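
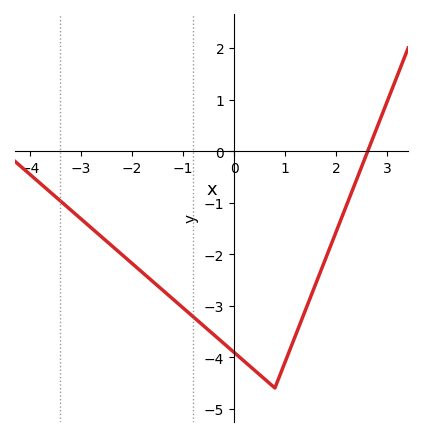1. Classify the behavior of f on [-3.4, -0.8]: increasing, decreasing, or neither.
decreasing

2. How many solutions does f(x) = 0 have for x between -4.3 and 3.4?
1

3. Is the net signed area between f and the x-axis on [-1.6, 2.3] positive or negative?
negative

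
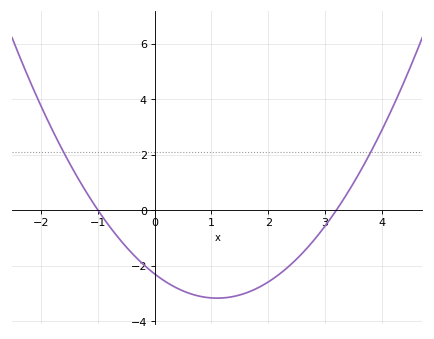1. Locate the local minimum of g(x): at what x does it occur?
1.1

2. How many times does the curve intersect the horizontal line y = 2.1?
2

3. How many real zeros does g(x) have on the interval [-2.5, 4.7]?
2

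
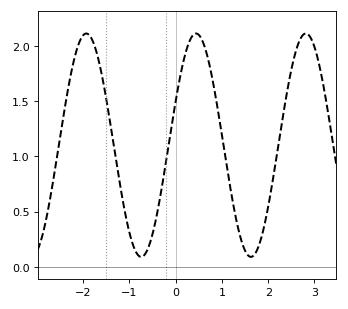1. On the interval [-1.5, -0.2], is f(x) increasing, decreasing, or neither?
neither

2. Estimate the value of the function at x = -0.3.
0.712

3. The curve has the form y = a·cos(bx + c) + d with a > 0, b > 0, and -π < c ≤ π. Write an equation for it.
y = 1.01cos(2.65x - 1.17) + 1.1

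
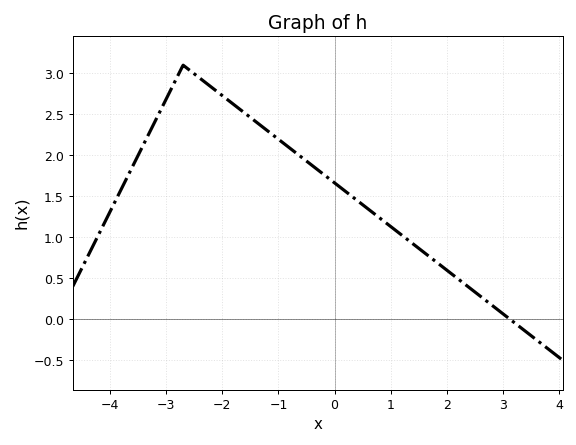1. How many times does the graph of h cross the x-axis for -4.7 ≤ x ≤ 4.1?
1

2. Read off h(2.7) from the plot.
0.228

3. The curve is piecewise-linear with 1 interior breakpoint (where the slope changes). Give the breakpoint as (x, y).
(-2.7, 3.1)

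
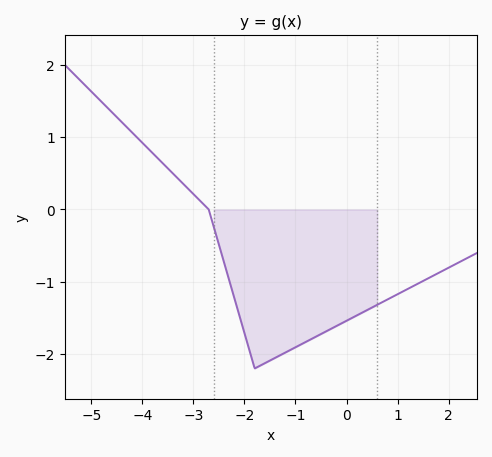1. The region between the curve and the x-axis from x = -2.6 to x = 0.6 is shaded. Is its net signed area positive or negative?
negative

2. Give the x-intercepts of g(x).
-2.7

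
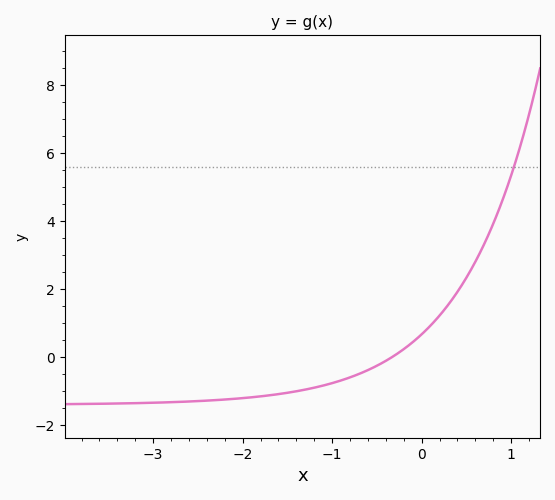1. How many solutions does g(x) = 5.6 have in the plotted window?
1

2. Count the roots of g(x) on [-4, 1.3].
1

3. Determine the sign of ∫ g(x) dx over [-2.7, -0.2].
negative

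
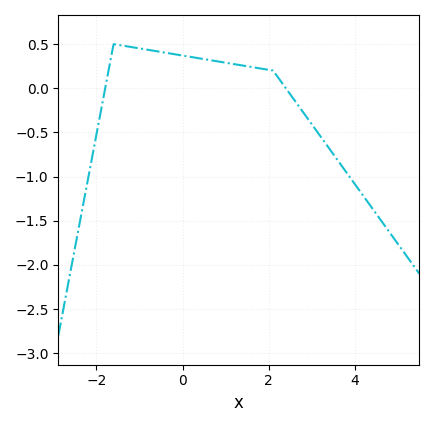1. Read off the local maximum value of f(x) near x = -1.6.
0.5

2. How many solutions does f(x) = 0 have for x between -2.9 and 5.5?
2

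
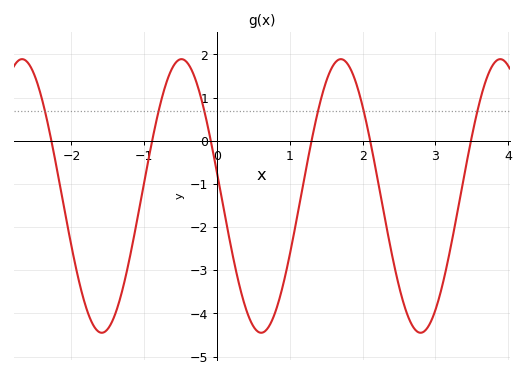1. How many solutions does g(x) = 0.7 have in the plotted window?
6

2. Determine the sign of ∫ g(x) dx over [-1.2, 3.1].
negative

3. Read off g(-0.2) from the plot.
0.867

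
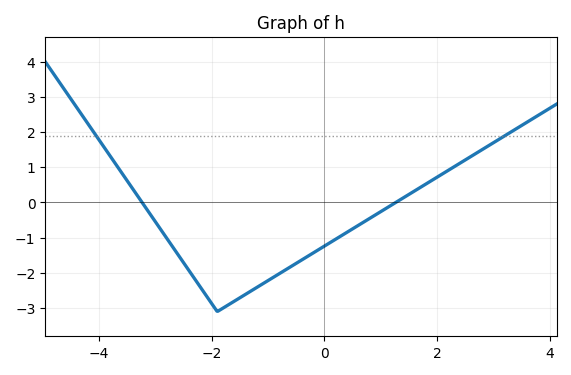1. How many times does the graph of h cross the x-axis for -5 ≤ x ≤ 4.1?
2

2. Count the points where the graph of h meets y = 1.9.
2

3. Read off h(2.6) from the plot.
1.3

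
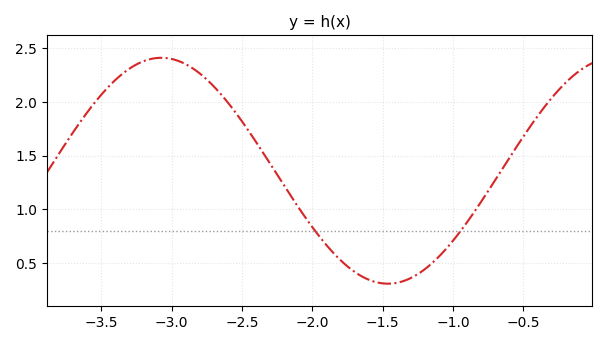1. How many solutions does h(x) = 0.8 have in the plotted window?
2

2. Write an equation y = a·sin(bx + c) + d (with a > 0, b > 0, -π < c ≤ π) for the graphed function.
y = 1.05sin(1.9x + 1.3) + 1.36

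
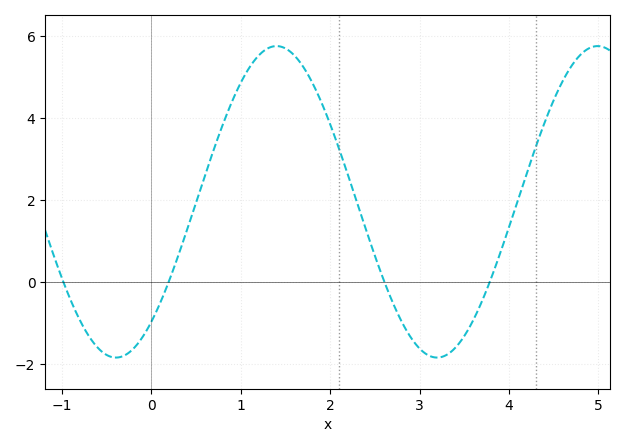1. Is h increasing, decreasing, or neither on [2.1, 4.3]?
neither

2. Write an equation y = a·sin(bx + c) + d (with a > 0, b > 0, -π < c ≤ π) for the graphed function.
y = 3.8sin(1.8x - 0.88) + 1.96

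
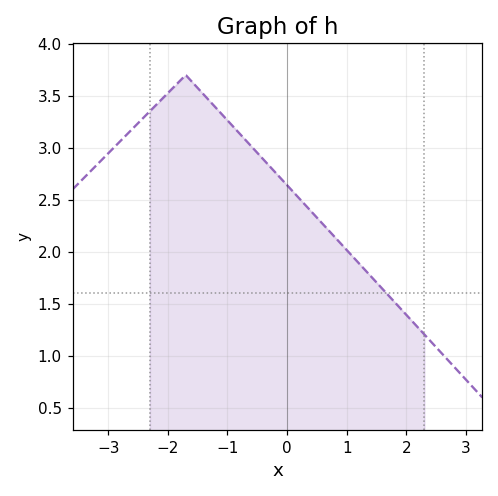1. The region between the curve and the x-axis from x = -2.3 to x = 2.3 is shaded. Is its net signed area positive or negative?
positive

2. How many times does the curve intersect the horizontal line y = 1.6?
1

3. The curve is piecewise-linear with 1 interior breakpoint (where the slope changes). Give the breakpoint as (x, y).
(-1.7, 3.7)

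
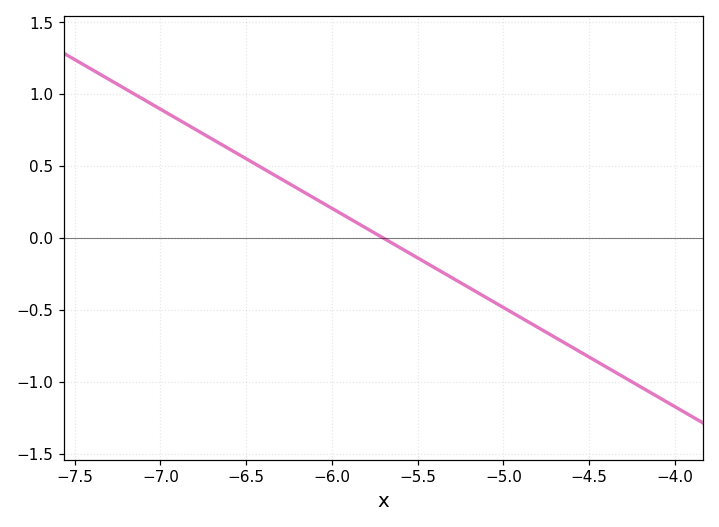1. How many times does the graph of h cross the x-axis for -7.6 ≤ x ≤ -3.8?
1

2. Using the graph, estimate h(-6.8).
0.759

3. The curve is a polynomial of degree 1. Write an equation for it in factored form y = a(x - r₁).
y = -0.69(x + 5.7)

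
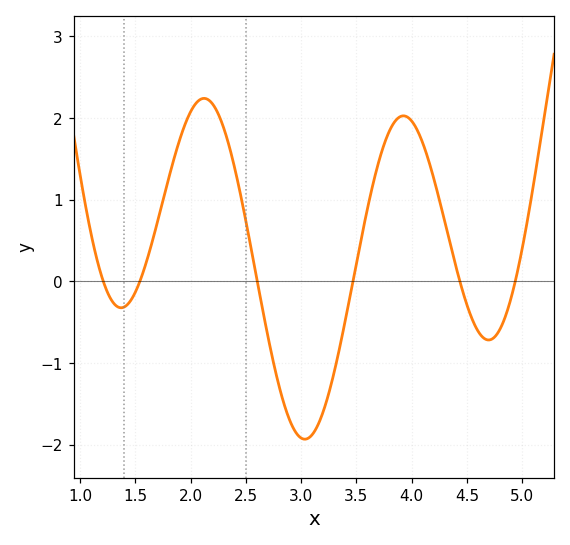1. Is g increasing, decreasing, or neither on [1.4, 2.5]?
neither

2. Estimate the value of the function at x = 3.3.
-1.11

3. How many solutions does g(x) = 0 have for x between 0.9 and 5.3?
6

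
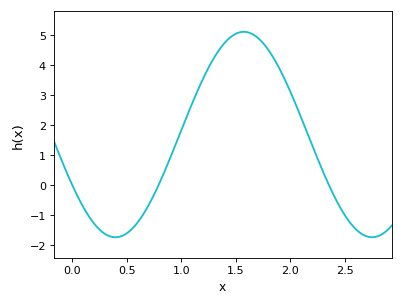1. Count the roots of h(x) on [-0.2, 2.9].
3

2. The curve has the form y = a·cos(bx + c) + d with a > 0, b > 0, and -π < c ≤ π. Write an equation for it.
y = 3.42cos(2.67x + 2.08) + 1.69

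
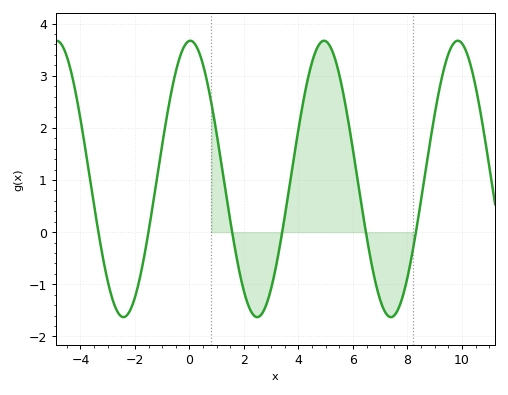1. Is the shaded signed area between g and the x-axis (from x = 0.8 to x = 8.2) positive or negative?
positive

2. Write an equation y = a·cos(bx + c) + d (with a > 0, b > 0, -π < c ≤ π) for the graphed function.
y = 2.65cos(1.28x - 0.04) + 1.02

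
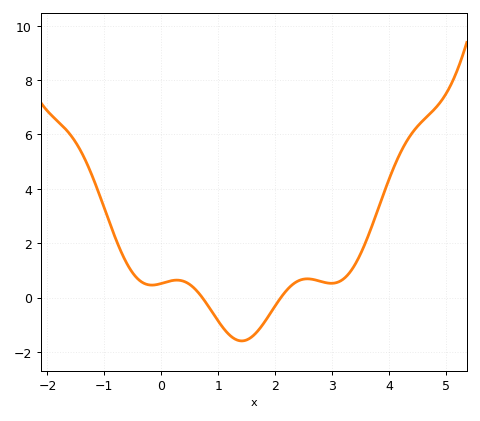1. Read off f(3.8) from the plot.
3.21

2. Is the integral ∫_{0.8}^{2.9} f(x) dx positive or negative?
negative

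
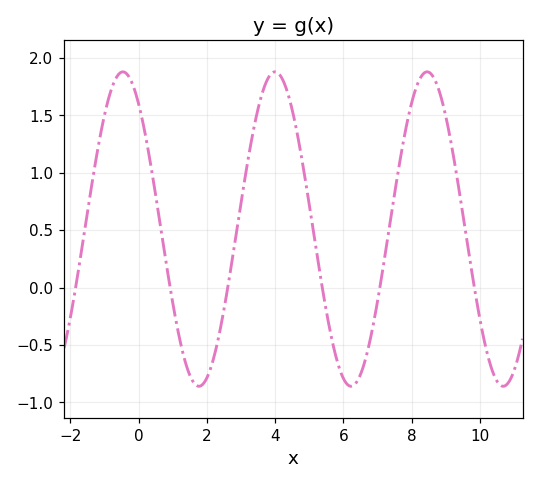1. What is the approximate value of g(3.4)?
1.4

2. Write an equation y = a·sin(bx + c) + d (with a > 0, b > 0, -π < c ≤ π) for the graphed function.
y = 1.37sin(1.4x + 2.2) + 0.51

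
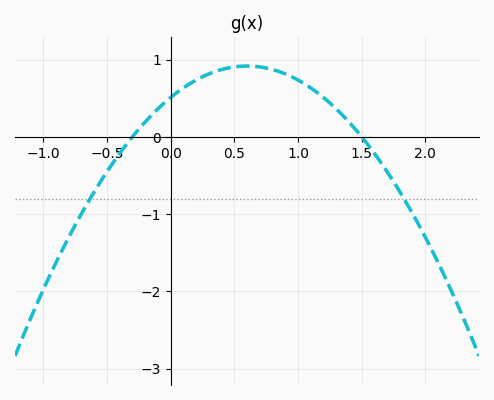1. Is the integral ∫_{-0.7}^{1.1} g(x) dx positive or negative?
positive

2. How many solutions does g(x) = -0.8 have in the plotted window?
2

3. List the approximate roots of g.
-0.3, 1.5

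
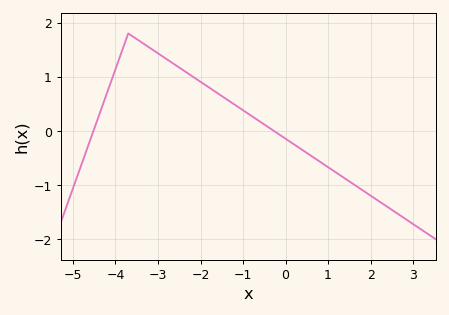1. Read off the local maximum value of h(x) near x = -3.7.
1.8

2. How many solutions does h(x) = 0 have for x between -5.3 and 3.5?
2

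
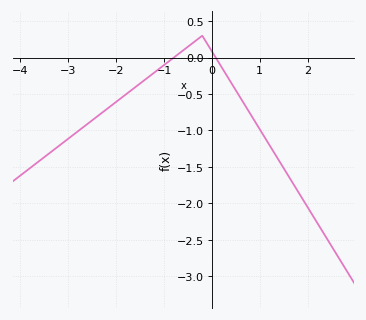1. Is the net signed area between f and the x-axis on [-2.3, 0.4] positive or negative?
negative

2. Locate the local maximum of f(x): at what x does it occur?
-0.2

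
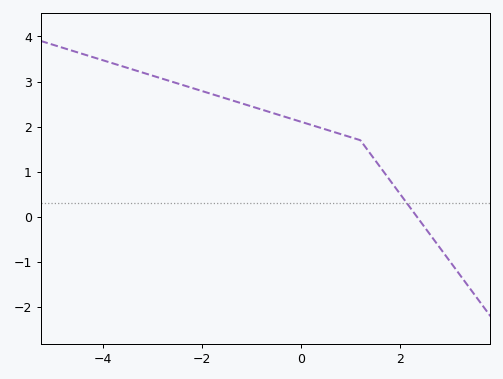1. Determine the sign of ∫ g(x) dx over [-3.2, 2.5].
positive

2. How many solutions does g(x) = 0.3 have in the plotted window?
1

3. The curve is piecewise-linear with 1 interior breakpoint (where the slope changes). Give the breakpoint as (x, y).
(1.2, 1.7)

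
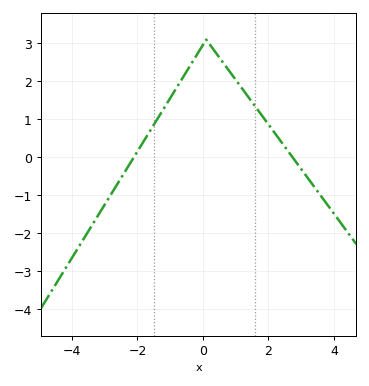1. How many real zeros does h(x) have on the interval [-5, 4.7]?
2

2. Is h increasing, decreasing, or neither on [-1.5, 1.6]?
neither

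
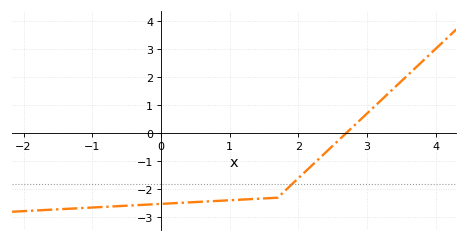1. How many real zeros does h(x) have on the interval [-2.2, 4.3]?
1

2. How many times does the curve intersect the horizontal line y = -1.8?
1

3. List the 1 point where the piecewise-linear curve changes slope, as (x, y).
(1.7, -2.3)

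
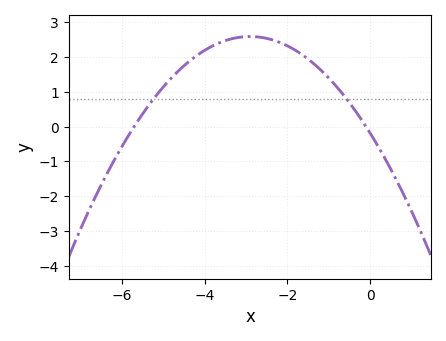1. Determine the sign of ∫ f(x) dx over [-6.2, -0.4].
positive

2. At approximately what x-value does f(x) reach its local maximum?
-2.9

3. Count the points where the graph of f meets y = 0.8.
2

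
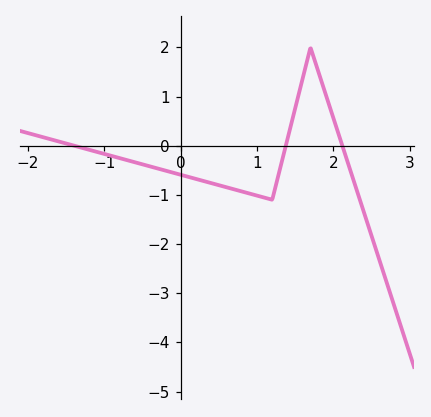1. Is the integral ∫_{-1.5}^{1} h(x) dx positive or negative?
negative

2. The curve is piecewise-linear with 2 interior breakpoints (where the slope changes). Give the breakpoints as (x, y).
(1.2, -1.1); (1.7, 2)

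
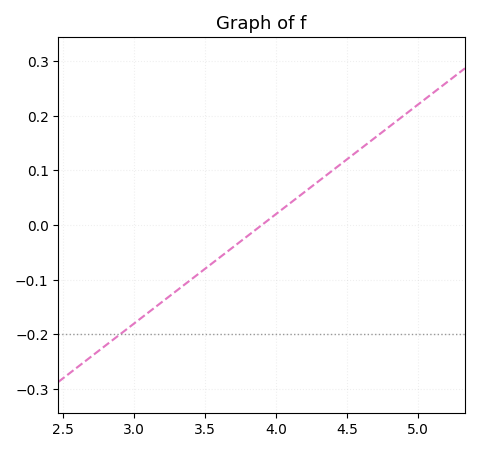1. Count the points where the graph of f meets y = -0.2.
1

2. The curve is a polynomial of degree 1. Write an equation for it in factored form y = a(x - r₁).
y = 0.2(x - 3.9)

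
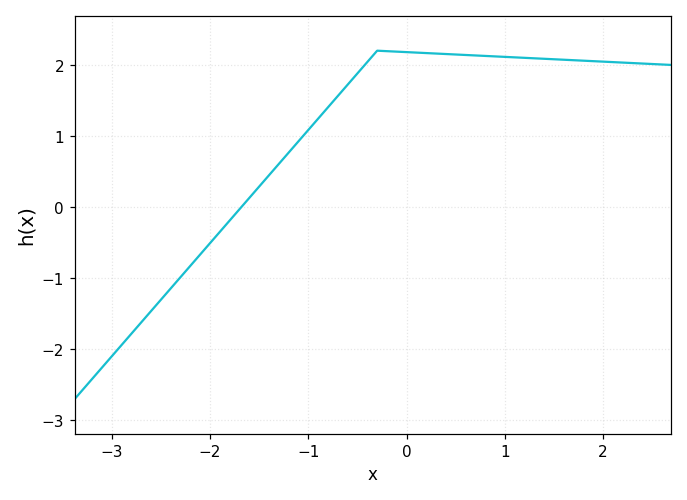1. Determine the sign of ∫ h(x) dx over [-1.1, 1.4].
positive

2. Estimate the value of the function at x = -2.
-0.507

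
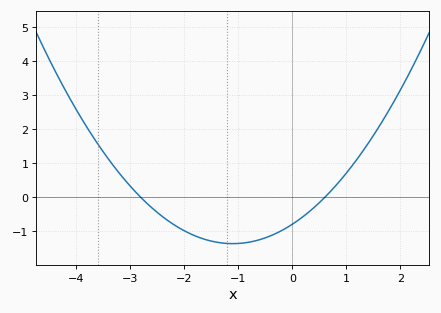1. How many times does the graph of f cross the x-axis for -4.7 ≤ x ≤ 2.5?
2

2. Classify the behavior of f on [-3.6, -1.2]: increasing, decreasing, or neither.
decreasing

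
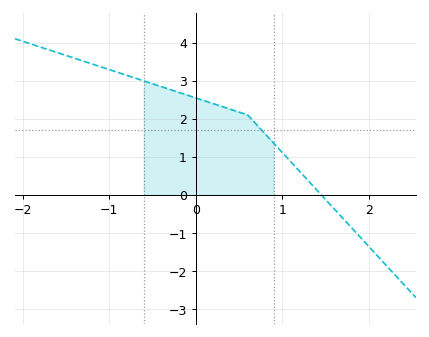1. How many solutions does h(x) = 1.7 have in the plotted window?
1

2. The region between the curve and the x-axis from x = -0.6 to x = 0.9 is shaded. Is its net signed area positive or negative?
positive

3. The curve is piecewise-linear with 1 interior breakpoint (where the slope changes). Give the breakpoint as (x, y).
(0.6, 2.1)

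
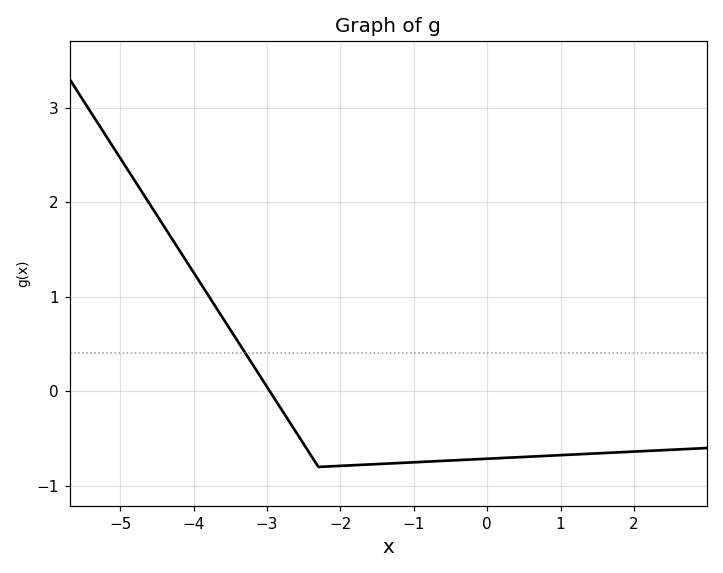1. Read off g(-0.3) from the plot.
-0.7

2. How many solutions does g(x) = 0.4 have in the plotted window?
1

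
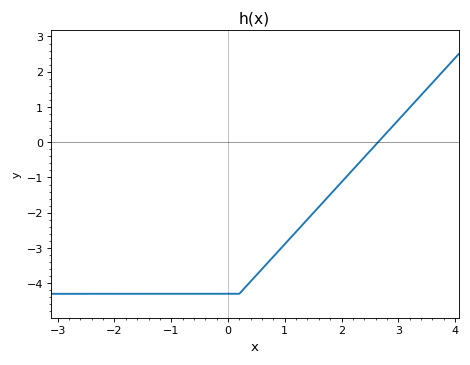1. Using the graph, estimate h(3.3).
1.16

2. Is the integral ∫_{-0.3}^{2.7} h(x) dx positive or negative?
negative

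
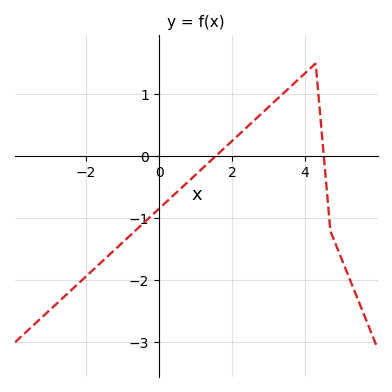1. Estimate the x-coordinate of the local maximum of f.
4.2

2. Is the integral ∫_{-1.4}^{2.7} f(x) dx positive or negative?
negative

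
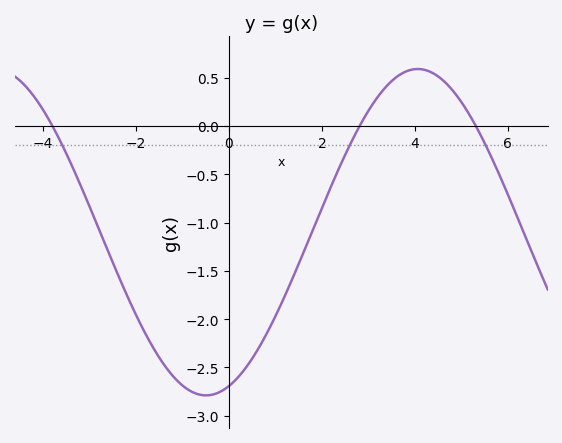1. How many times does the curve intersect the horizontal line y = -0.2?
3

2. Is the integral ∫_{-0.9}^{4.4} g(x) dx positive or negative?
negative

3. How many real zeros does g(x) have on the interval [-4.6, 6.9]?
3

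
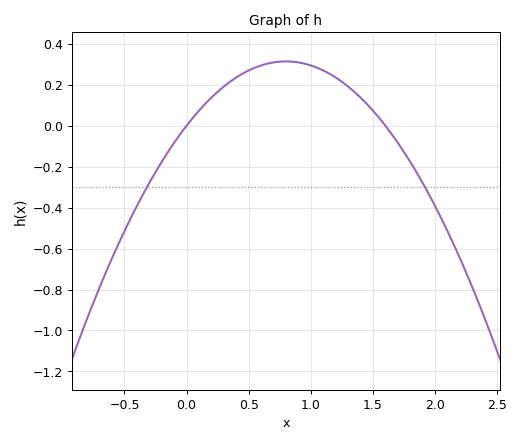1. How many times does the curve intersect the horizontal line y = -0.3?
2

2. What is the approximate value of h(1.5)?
0.08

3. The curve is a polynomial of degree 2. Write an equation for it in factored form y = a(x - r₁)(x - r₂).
y = -0.49(x - 0)(x - 1.6)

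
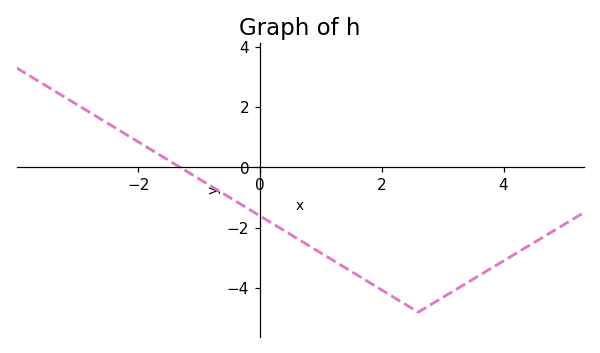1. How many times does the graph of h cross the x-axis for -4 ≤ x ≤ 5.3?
1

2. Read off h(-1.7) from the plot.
0.48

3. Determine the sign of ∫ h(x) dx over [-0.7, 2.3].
negative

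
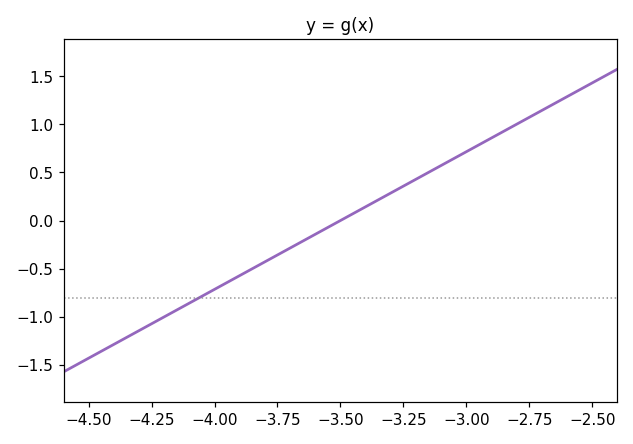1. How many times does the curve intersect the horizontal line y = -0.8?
1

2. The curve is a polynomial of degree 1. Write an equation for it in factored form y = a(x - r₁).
y = 1.43(x + 3.5)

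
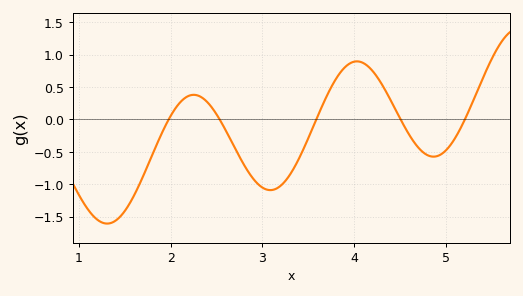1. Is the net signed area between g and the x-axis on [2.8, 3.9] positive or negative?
negative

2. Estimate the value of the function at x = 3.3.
-0.857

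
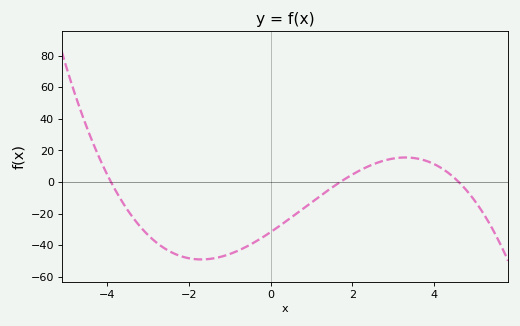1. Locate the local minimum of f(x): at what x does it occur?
-1.7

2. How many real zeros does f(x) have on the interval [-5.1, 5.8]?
3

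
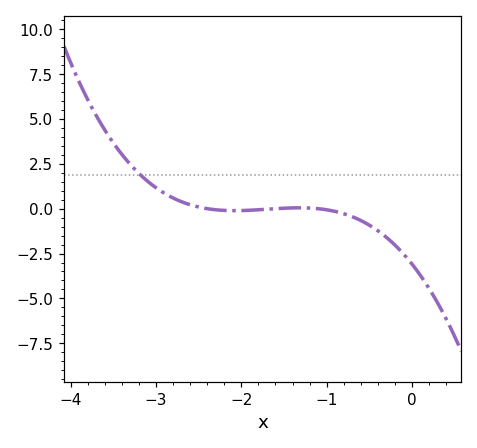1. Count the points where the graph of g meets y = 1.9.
1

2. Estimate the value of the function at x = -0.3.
-1.6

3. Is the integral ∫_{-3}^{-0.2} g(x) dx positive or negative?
negative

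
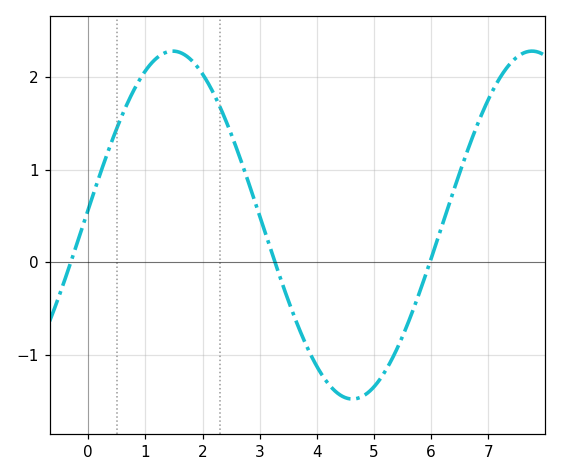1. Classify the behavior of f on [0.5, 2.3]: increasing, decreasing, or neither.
neither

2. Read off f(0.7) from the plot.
1.7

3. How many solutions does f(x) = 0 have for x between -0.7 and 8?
3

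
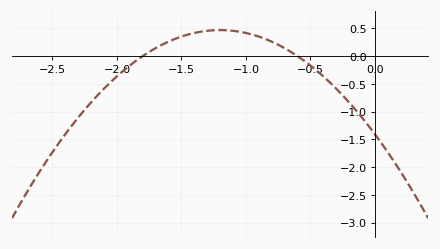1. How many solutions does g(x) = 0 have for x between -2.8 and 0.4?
2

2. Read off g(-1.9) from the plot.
-0.15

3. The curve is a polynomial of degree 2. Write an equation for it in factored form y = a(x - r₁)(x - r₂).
y = -1.3(x + 1.8)(x + 0.6)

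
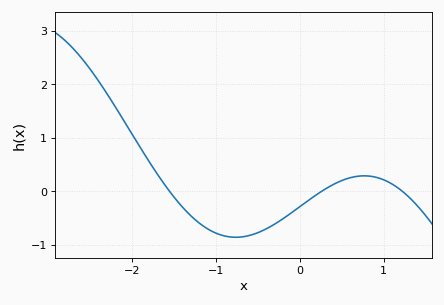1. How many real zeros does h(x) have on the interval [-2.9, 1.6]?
3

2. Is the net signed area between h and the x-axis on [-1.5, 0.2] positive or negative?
negative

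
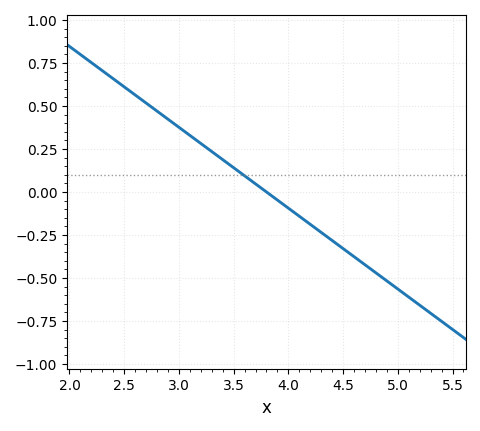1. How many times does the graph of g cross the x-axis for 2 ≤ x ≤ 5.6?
1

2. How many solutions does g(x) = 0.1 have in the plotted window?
1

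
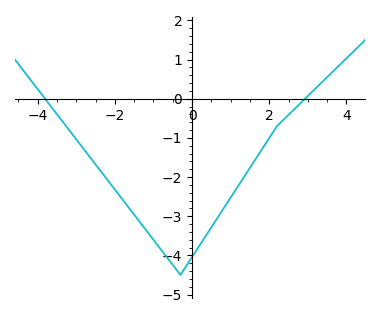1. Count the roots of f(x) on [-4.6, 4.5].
2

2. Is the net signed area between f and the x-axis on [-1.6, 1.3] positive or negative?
negative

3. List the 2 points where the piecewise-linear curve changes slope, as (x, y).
(-0.3, -4.5); (2.2, -0.7)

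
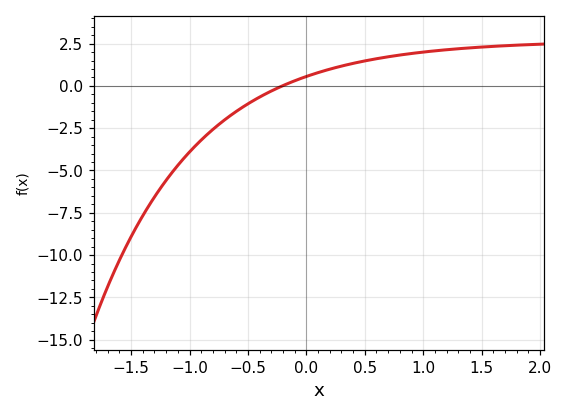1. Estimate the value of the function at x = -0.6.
-1.6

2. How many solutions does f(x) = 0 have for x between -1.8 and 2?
1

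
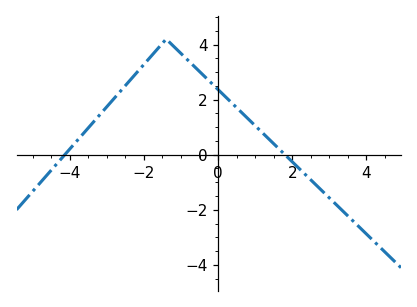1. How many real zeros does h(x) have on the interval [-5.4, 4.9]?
2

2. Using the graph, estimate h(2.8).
-1.4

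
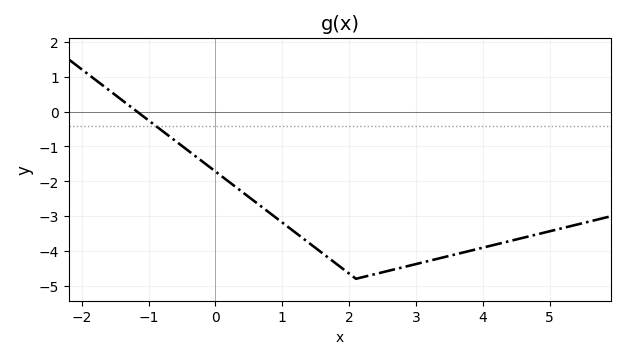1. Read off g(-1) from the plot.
-0.3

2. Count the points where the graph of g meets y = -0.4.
1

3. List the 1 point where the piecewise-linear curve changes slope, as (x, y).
(2.1, -4.8)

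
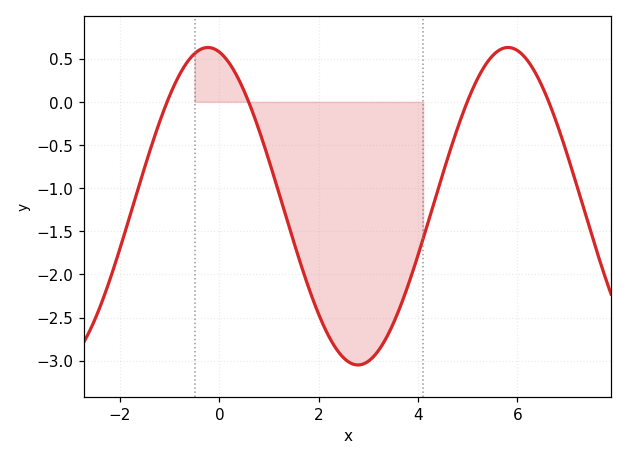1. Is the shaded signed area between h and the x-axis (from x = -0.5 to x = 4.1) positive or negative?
negative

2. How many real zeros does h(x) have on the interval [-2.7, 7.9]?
4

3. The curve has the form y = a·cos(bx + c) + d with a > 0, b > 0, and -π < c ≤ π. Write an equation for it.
y = 1.84cos(1.04x + 0.242) - 1.21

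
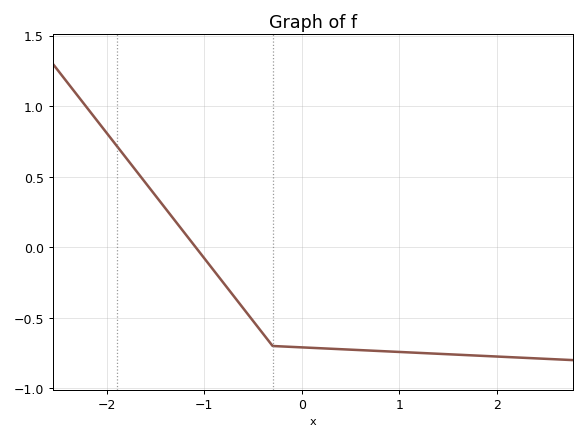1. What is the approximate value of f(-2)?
0.8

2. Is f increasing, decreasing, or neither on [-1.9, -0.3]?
decreasing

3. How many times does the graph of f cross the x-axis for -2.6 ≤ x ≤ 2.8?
1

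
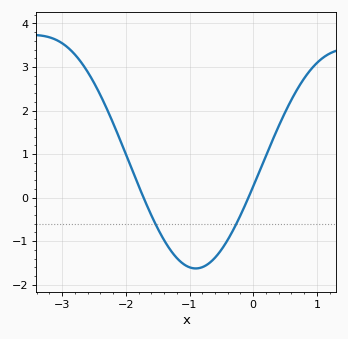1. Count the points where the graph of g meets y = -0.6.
2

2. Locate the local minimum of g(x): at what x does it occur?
-0.902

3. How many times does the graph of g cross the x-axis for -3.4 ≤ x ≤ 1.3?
2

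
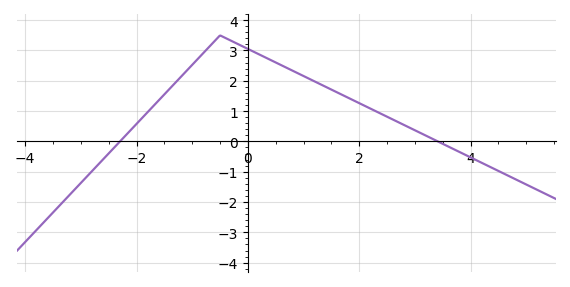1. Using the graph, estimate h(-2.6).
-0.6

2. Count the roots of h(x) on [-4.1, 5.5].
2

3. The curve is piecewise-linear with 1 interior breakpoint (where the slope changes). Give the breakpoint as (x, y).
(-0.5, 3.5)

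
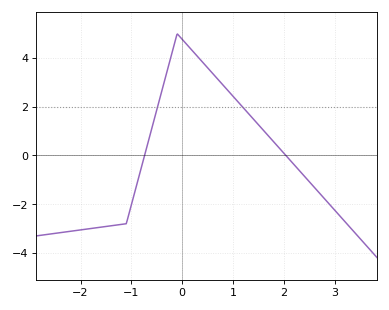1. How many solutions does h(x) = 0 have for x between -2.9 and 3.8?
2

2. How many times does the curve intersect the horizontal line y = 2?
2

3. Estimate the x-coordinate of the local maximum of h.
-0.101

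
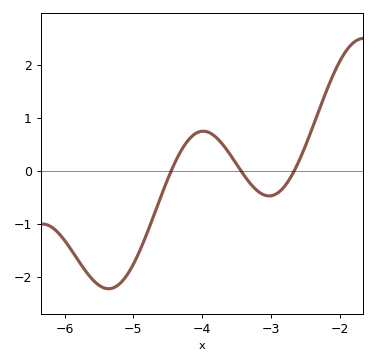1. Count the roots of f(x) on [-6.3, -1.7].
3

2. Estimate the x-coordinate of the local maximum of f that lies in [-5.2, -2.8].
-4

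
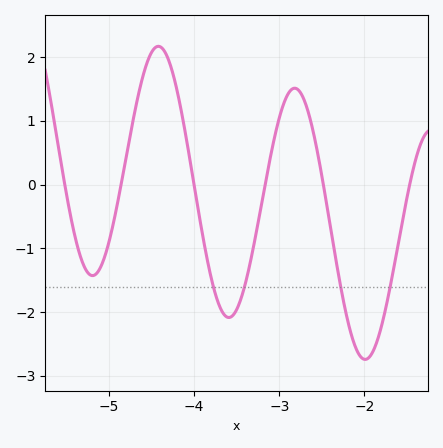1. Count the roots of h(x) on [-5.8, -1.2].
6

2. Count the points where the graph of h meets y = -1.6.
4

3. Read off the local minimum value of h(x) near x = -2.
-2.7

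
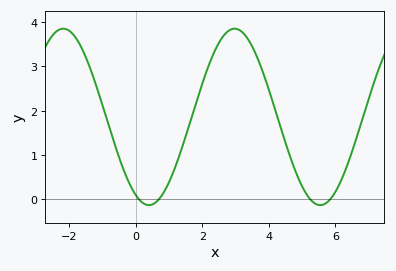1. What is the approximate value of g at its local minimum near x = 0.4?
-0.1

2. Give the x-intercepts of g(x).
0, 0.6, 5.2, 5.8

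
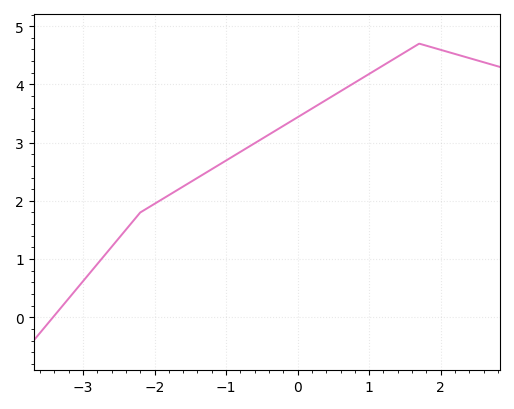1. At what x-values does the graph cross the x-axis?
-3.4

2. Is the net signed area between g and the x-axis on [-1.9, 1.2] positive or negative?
positive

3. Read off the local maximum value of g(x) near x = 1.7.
4.7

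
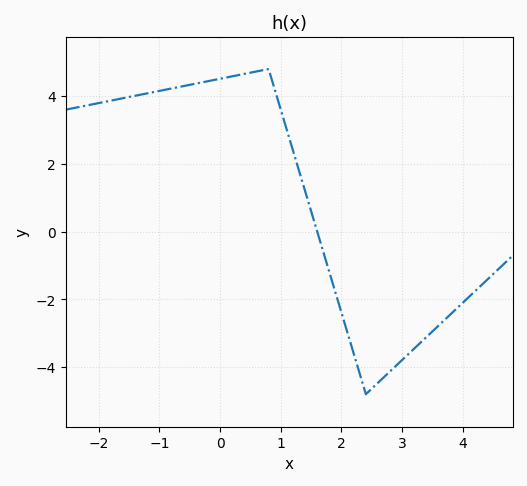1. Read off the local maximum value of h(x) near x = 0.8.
4.8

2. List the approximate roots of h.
1.6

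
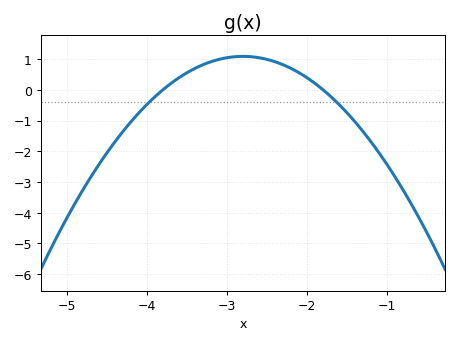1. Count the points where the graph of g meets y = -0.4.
2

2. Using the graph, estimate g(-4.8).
-3.3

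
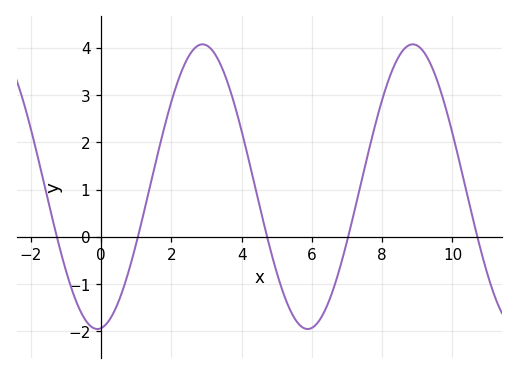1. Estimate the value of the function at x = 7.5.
1.5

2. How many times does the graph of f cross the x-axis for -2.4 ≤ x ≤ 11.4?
5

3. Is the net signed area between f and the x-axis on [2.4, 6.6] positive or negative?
positive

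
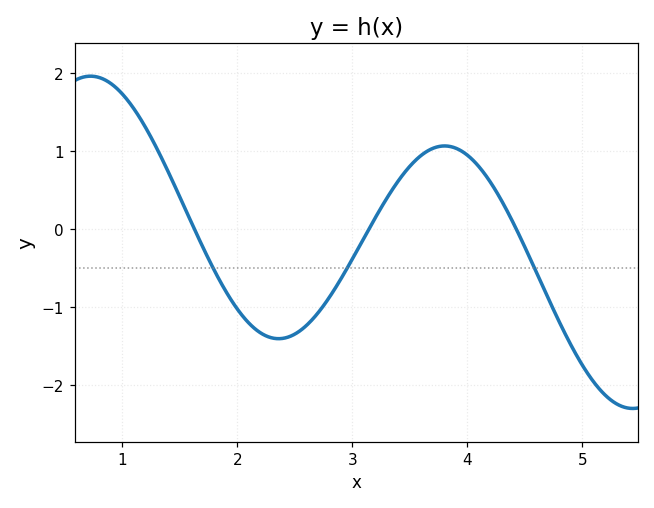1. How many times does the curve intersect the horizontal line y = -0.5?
3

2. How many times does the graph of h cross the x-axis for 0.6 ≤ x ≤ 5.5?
3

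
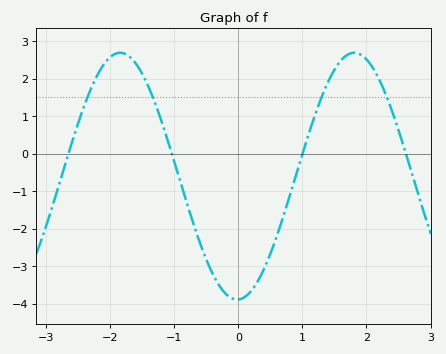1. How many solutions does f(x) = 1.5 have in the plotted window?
4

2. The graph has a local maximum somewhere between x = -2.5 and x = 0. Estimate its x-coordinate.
-1.84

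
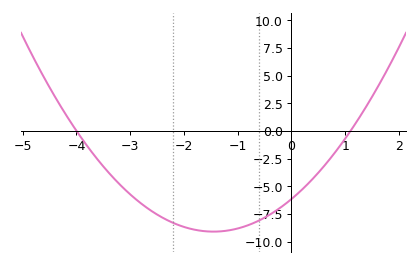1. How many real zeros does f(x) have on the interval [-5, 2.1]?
2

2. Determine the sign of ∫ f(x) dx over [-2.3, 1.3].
negative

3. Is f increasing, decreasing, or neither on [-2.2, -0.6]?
neither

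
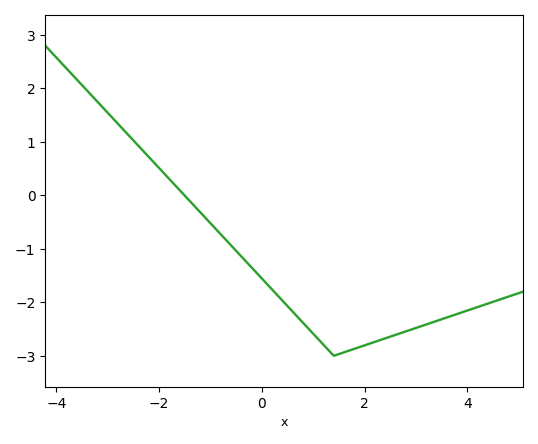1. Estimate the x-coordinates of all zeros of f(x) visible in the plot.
-1.6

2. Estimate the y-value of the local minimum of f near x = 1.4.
-3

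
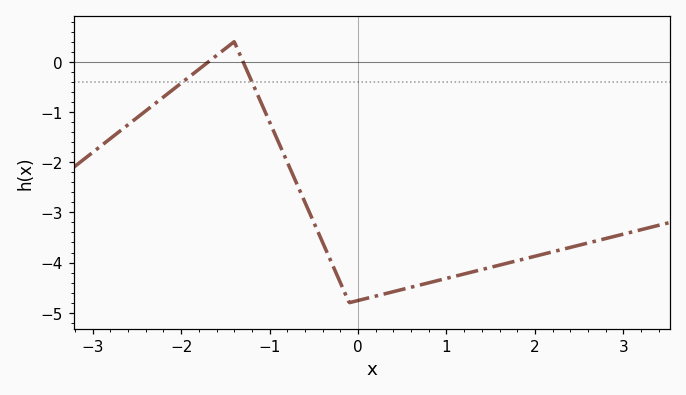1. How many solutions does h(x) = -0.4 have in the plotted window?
2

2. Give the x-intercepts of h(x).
-1.69, -1.3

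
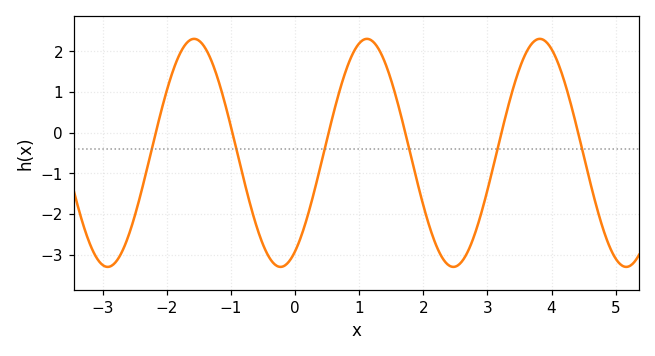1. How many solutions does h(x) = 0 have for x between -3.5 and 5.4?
6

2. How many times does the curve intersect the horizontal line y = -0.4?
6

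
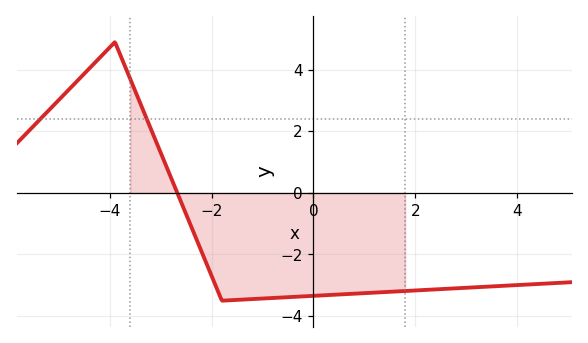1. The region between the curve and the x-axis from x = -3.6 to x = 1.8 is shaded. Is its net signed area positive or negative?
negative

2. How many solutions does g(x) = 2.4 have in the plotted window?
2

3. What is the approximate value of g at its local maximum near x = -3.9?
4.9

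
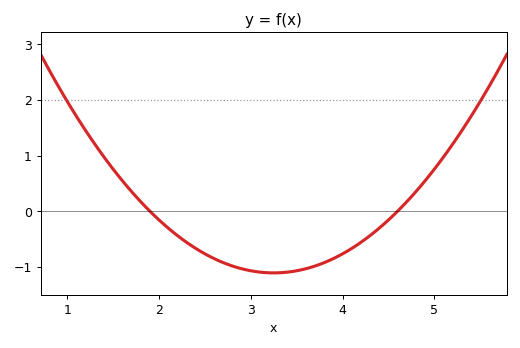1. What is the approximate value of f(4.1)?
-0.671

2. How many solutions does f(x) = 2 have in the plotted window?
2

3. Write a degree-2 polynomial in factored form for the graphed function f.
y = 0.61(x - 1.9)(x - 4.6)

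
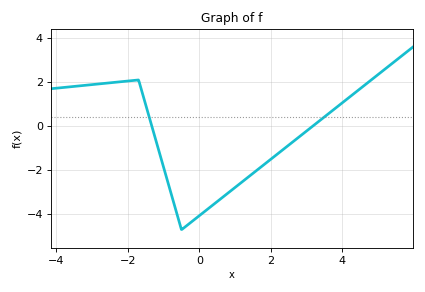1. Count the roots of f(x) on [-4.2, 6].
2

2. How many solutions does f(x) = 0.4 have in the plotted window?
2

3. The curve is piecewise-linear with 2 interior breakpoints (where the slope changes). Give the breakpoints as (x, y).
(-1.7, 2.1); (-0.5, -4.7)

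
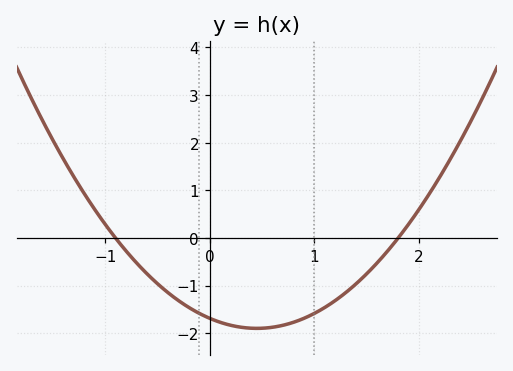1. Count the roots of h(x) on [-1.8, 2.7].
2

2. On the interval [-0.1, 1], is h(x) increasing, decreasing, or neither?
neither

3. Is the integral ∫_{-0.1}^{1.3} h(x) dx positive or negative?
negative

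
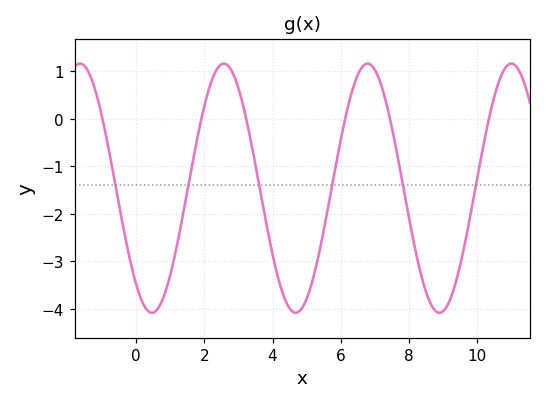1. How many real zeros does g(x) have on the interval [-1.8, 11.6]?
6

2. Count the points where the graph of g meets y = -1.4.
6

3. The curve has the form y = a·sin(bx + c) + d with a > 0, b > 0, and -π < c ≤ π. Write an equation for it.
y = 2.62sin(1.49x - 2.26) - 1.46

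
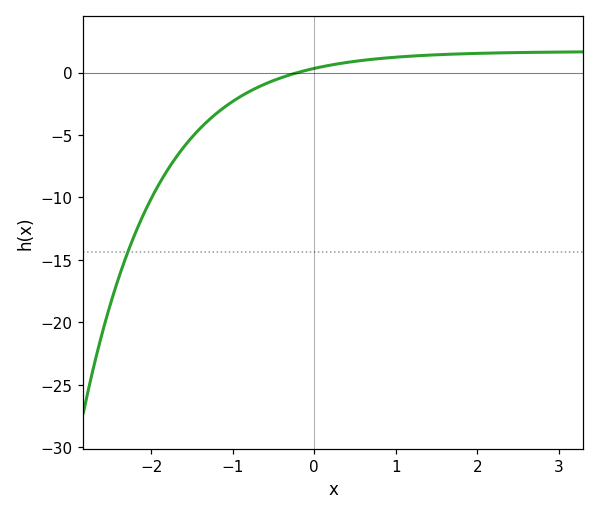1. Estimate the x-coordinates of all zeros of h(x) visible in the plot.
-0.201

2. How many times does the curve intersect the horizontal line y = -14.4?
1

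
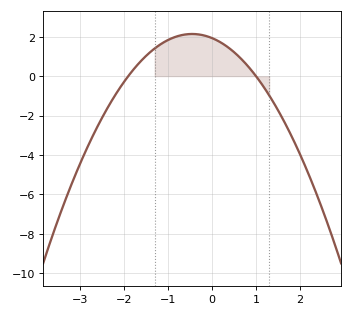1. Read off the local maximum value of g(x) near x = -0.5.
2.2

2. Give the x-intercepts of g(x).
-1.9, 1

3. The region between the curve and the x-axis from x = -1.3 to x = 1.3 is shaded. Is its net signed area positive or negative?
positive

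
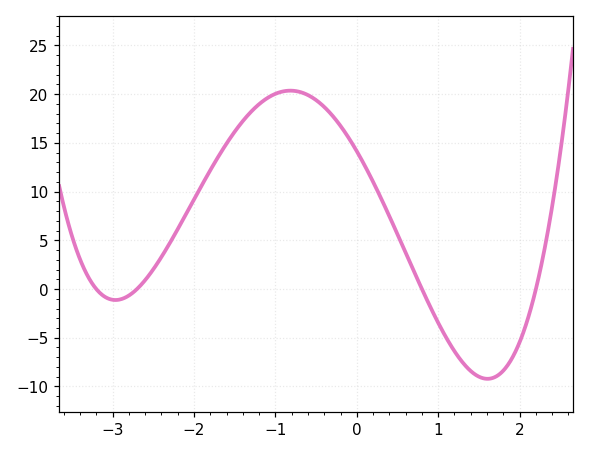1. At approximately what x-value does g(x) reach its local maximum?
-0.8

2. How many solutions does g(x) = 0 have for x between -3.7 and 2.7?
4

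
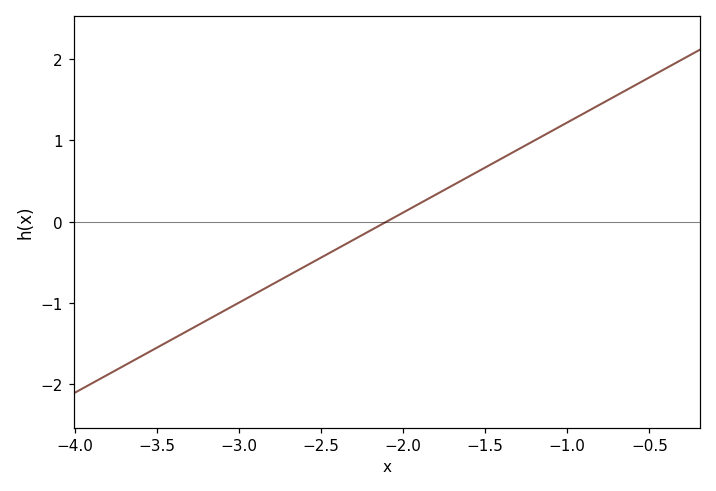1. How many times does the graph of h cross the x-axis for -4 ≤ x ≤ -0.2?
1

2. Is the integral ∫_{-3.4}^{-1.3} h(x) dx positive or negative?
negative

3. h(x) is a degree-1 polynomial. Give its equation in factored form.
y = 1.11(x + 2.1)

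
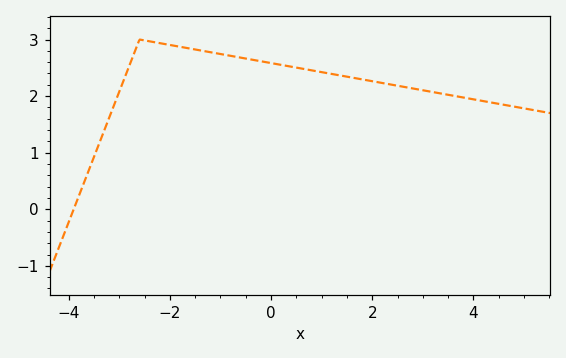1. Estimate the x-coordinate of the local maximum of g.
-2.6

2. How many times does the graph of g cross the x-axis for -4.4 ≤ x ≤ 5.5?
1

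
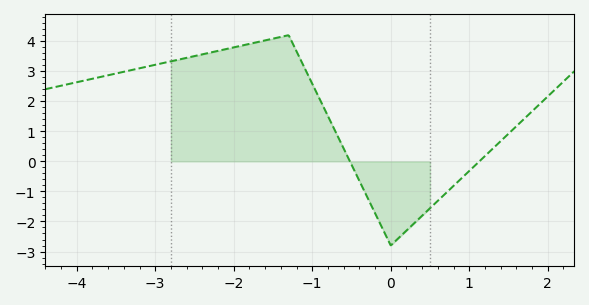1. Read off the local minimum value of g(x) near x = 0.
-2.8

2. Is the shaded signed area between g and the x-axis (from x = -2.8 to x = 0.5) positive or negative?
positive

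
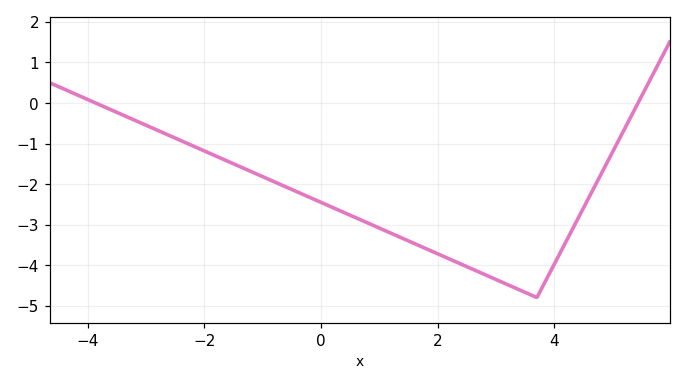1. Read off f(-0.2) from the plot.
-2.32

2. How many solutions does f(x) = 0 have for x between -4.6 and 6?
2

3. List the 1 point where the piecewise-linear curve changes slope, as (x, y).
(3.7, -4.8)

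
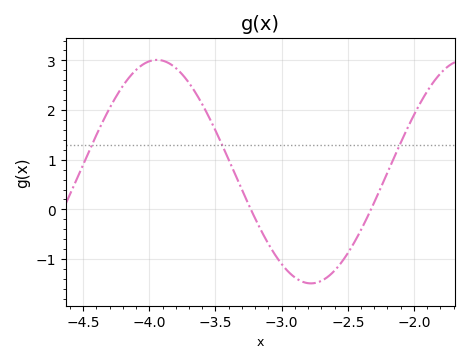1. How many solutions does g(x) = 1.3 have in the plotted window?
3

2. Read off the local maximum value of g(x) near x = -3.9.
3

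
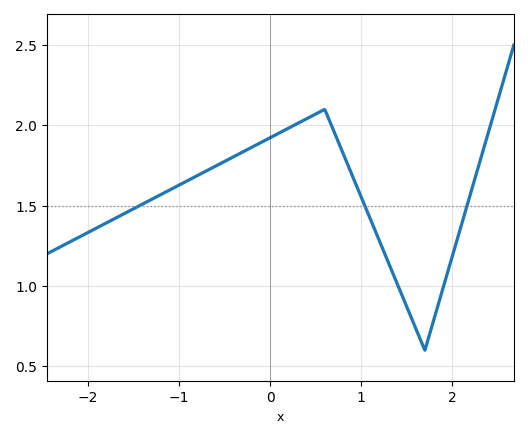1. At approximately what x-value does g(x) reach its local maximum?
0.6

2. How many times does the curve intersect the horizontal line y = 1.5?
3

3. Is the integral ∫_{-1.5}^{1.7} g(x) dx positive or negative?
positive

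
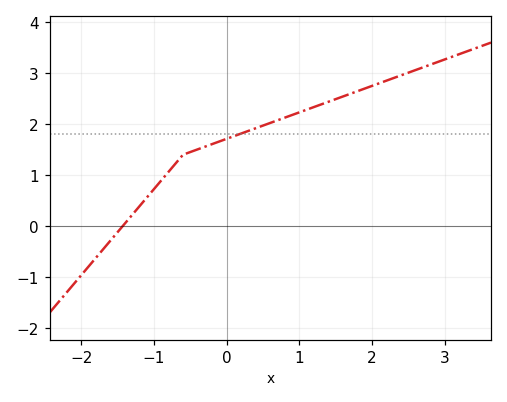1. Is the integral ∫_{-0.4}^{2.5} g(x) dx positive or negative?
positive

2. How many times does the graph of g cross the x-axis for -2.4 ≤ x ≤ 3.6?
1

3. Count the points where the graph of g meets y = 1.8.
1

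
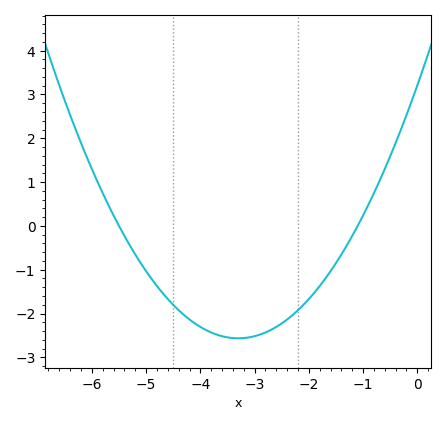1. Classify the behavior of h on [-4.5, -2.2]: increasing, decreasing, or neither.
neither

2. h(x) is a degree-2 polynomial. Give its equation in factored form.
y = 0.53(x + 5.5)(x + 1.1)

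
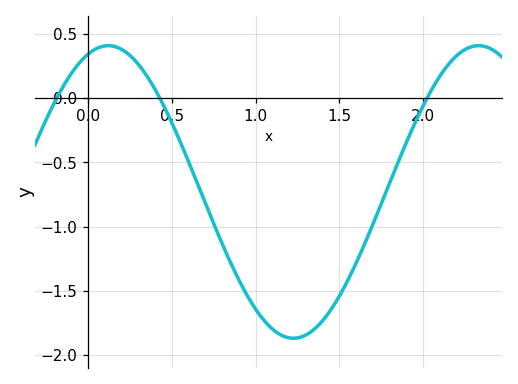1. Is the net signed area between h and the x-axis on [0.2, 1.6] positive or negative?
negative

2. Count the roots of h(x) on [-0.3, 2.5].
3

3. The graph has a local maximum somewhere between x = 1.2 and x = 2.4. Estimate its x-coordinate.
2.33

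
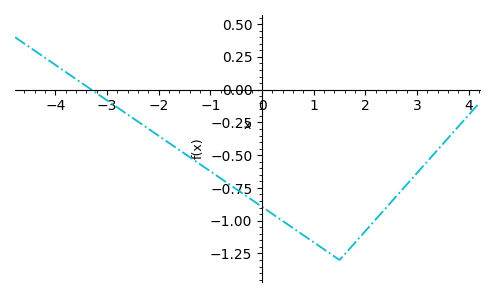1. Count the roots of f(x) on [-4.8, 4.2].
1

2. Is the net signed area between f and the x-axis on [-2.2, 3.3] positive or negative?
negative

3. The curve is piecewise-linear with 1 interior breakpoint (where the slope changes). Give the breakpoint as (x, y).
(1.5, -1.3)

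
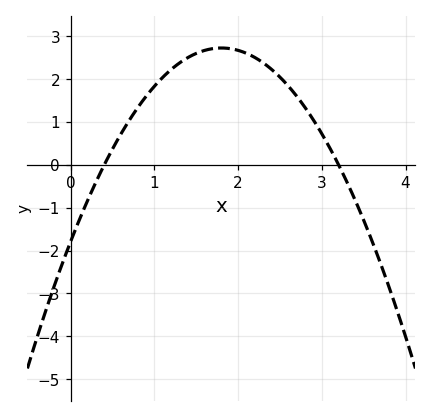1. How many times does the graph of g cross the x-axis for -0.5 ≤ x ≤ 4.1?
2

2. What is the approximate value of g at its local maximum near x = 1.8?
2.72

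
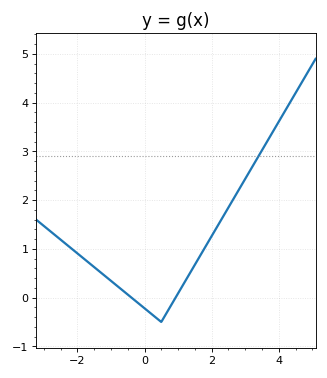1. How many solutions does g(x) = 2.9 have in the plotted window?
1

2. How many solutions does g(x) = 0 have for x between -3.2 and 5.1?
2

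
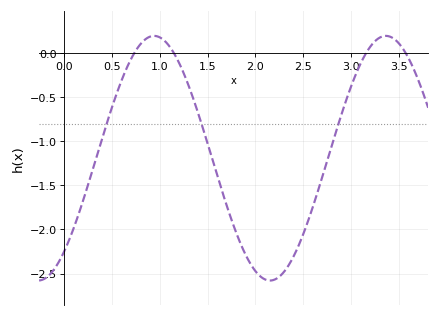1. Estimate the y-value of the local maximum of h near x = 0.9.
0.2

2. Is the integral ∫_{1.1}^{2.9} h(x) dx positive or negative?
negative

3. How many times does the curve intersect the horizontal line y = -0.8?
3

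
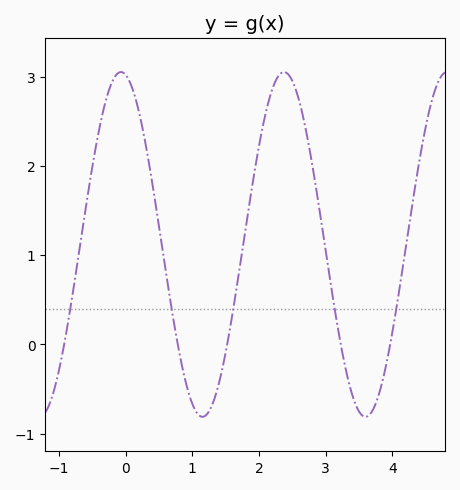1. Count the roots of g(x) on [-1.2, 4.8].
5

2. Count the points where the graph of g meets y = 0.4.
5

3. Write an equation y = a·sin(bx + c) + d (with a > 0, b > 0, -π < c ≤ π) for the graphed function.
y = 1.93sin(2.57x + 1.75) + 1.12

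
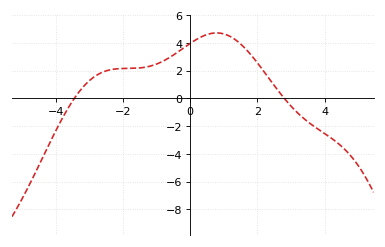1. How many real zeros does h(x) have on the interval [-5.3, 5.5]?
2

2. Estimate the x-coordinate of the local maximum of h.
0.79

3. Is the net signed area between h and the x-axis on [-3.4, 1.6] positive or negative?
positive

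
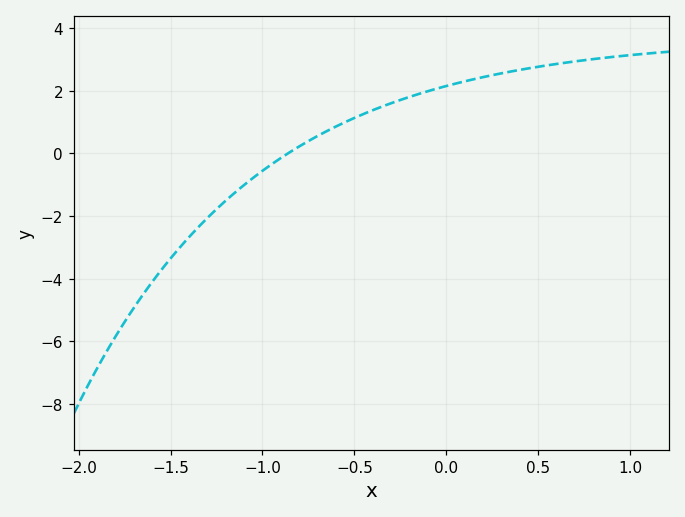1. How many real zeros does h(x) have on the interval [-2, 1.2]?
1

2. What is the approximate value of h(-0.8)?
0.223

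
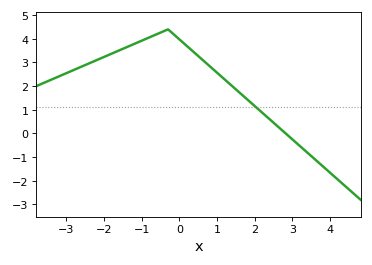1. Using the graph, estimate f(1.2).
2.3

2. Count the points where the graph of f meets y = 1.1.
1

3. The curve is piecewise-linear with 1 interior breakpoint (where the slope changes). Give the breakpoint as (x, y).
(-0.3, 4.4)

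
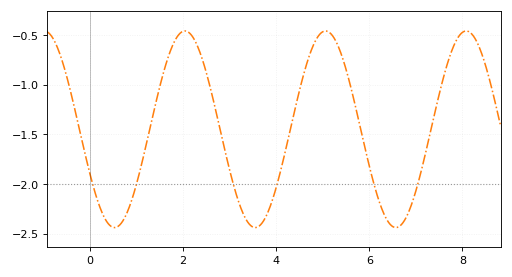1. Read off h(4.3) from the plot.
-1.46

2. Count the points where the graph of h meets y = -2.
6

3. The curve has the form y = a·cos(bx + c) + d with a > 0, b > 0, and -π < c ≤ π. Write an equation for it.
y = 0.99cos(2.08x + 2.04) - 1.45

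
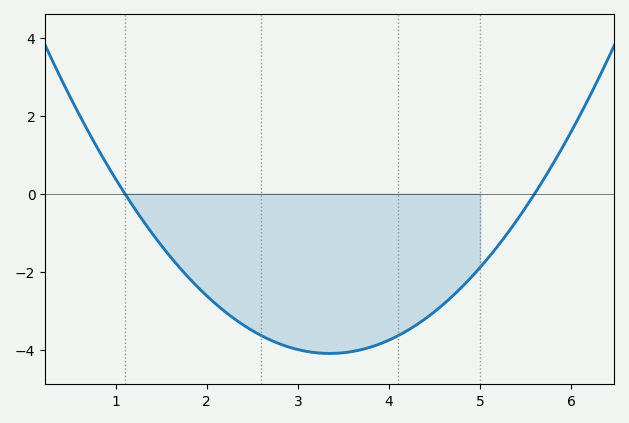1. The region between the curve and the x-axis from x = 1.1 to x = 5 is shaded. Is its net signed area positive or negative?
negative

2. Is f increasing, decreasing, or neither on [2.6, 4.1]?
neither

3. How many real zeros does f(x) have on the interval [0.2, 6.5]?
2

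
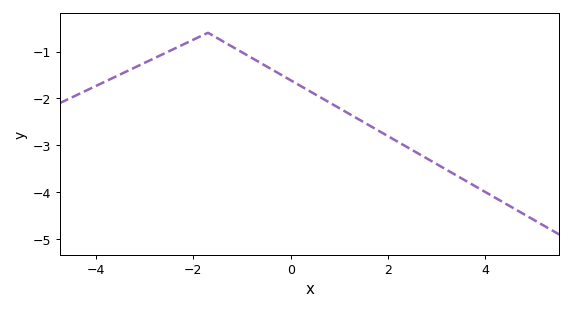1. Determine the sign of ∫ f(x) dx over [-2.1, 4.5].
negative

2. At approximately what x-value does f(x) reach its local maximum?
-1.8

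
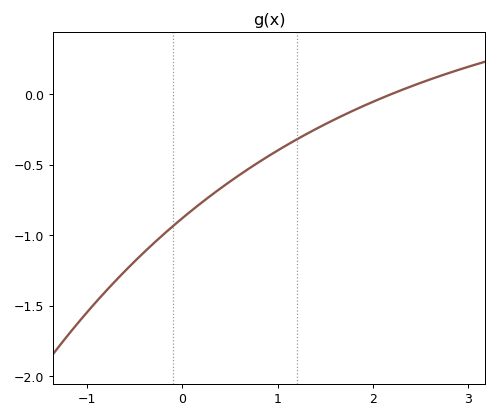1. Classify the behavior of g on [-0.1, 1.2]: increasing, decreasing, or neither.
increasing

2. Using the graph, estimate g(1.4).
-0.25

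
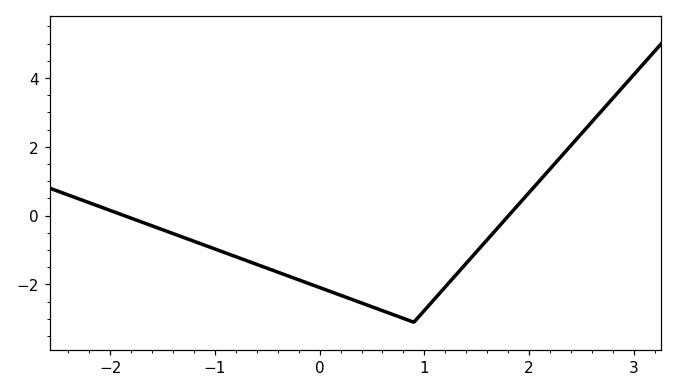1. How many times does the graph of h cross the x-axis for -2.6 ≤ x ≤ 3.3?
2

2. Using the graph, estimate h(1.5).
-1.04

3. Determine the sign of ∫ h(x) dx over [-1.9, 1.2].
negative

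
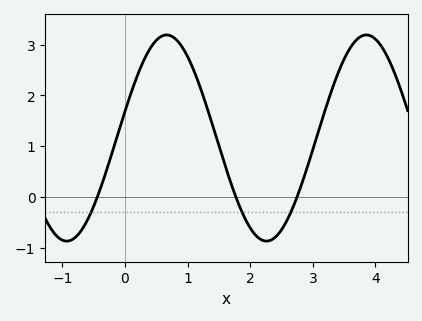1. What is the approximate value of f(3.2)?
1.73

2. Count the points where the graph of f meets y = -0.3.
3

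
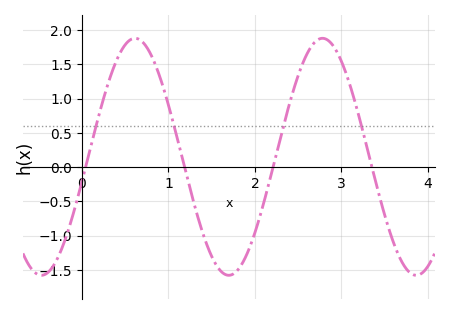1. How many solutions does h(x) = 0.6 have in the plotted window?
4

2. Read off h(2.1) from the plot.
-0.55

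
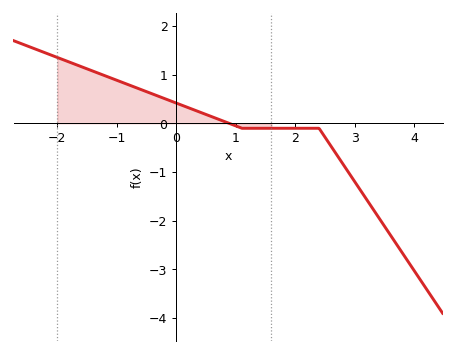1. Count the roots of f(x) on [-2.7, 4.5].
1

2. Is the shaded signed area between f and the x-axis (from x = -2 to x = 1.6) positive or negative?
positive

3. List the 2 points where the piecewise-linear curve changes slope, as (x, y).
(1.1, -0.1); (2.4, -0.1)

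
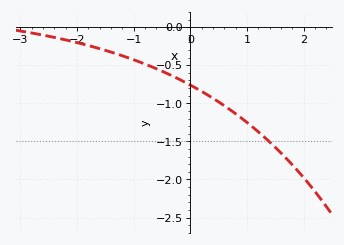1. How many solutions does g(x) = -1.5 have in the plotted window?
1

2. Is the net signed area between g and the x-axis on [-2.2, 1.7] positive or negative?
negative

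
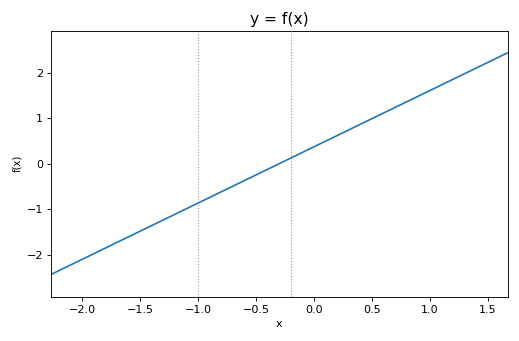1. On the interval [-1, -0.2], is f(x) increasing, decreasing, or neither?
increasing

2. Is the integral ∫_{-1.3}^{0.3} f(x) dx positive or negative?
negative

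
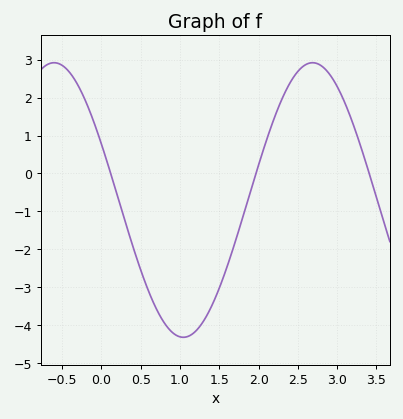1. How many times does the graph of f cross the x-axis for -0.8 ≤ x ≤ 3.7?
3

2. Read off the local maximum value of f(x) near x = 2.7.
2.9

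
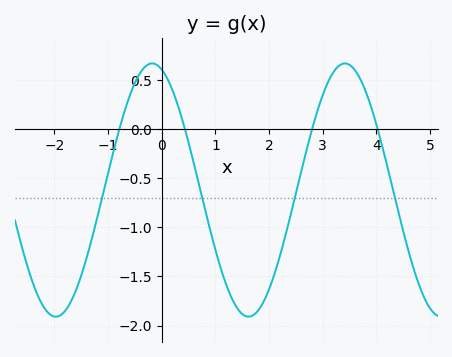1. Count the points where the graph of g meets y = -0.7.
4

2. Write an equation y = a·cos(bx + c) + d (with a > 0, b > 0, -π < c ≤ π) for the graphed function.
y = 1.29cos(1.75x + 0.312) - 0.62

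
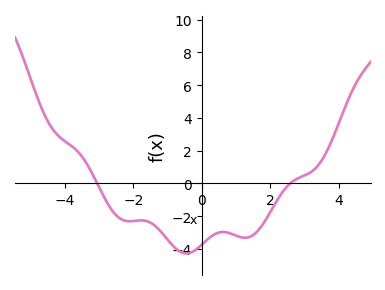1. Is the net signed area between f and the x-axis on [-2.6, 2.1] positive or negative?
negative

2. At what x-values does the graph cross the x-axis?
-3.05, 2.58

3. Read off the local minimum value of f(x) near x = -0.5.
-4.27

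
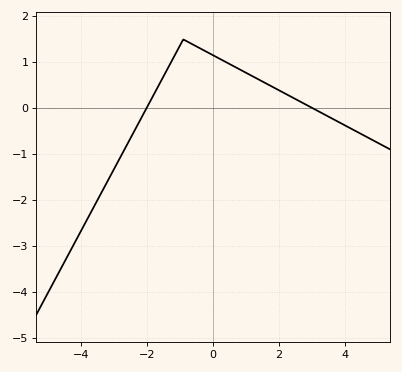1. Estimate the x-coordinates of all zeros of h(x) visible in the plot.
-2, 3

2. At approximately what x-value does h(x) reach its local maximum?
-1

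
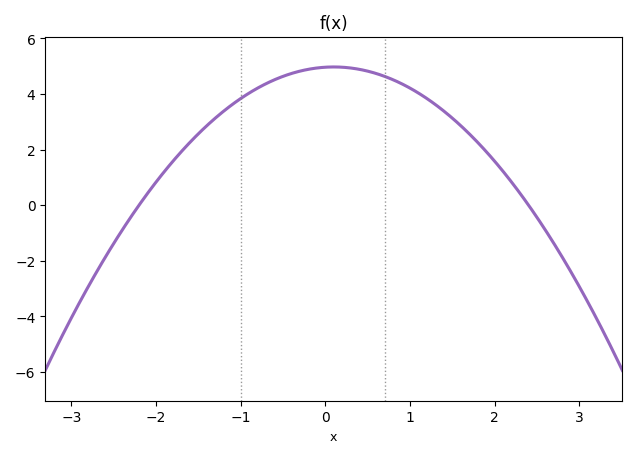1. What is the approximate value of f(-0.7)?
4.37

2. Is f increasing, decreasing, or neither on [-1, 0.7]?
neither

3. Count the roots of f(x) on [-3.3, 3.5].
2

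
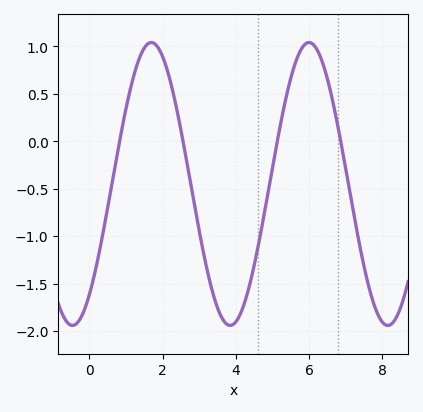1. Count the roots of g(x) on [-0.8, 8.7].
4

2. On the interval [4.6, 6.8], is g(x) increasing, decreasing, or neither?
neither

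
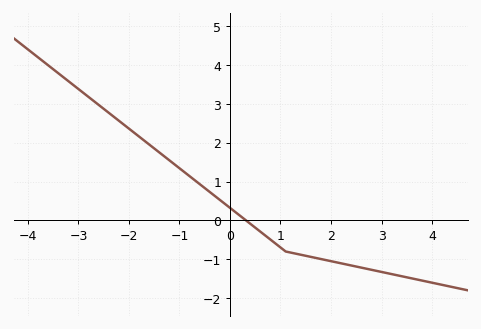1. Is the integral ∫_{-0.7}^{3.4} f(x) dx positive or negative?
negative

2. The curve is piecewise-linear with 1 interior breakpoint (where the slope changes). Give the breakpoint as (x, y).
(1.1, -0.8)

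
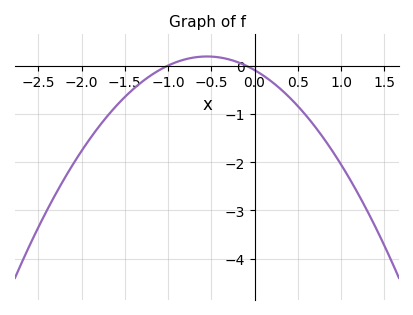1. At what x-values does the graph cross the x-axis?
-1, -0.1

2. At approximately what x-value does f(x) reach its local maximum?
-0.55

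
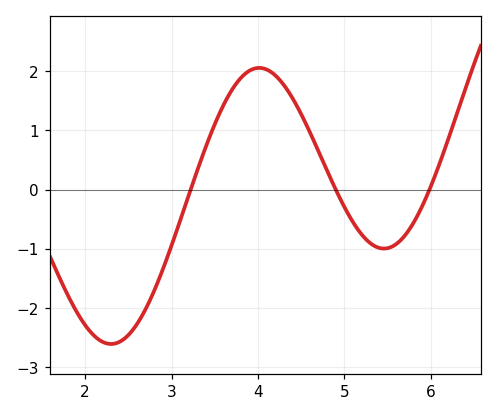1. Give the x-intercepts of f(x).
3.22, 4.9, 5.98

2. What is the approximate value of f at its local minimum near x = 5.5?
-0.996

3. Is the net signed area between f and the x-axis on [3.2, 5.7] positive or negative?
positive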